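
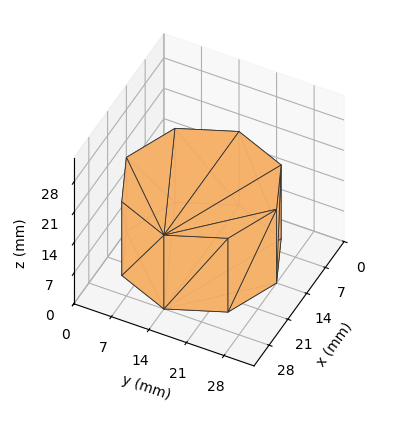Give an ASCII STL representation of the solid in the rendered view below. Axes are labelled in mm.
Reading the render: the shape is a regular 8-sided prism (a cylinder approximated with 8 flat sides), circumscribed radius ≈ 14 mm, height ≈ 17 mm (dimensions read to the nearest mm from the axis ticks). For the STL, each face is triangulated and given an outward normal.

solid part
  facet normal 0.0000 0.0000 -1.0000
    outer loop
      vertex 14.00 28.00 0.00
      vertex 23.90 23.90 0.00
      vertex 28.00 14.00 0.00
    endloop
  endfacet
  facet normal 0.0000 0.0000 -1.0000
    outer loop
      vertex 4.10 23.90 0.00
      vertex 14.00 28.00 0.00
      vertex 28.00 14.00 0.00
    endloop
  endfacet
  facet normal 0.0000 0.0000 -1.0000
    outer loop
      vertex 0.00 14.00 0.00
      vertex 4.10 23.90 0.00
      vertex 28.00 14.00 0.00
    endloop
  endfacet
  facet normal 0.0000 0.0000 -1.0000
    outer loop
      vertex 4.10 4.10 0.00
      vertex 0.00 14.00 0.00
      vertex 28.00 14.00 0.00
    endloop
  endfacet
  facet normal 0.0000 0.0000 -1.0000
    outer loop
      vertex 14.00 0.00 0.00
      vertex 4.10 4.10 0.00
      vertex 28.00 14.00 0.00
    endloop
  endfacet
  facet normal 0.0000 0.0000 -1.0000
    outer loop
      vertex 23.90 4.10 0.00
      vertex 14.00 0.00 0.00
      vertex 28.00 14.00 0.00
    endloop
  endfacet
  facet normal 0.0000 0.0000 1.0000
    outer loop
      vertex 28.00 14.00 17.00
      vertex 23.90 23.90 17.00
      vertex 14.00 28.00 17.00
    endloop
  endfacet
  facet normal 0.0000 0.0000 1.0000
    outer loop
      vertex 28.00 14.00 17.00
      vertex 14.00 28.00 17.00
      vertex 4.10 23.90 17.00
    endloop
  endfacet
  facet normal 0.0000 0.0000 1.0000
    outer loop
      vertex 28.00 14.00 17.00
      vertex 4.10 23.90 17.00
      vertex 0.00 14.00 17.00
    endloop
  endfacet
  facet normal 0.0000 0.0000 1.0000
    outer loop
      vertex 28.00 14.00 17.00
      vertex 0.00 14.00 17.00
      vertex 4.10 4.10 17.00
    endloop
  endfacet
  facet normal 0.0000 0.0000 1.0000
    outer loop
      vertex 28.00 14.00 17.00
      vertex 4.10 4.10 17.00
      vertex 14.00 0.00 17.00
    endloop
  endfacet
  facet normal 0.0000 0.0000 1.0000
    outer loop
      vertex 28.00 14.00 17.00
      vertex 14.00 0.00 17.00
      vertex 23.90 4.10 17.00
    endloop
  endfacet
  facet normal 0.9239 0.3826 0.0000
    outer loop
      vertex 28.00 14.00 0.00
      vertex 23.90 23.90 0.00
      vertex 23.90 23.90 17.00
    endloop
  endfacet
  facet normal 0.9239 0.3826 0.0000
    outer loop
      vertex 28.00 14.00 0.00
      vertex 23.90 23.90 17.00
      vertex 28.00 14.00 17.00
    endloop
  endfacet
  facet normal 0.3826 0.9239 0.0000
    outer loop
      vertex 23.90 23.90 0.00
      vertex 14.00 28.00 0.00
      vertex 14.00 28.00 17.00
    endloop
  endfacet
  facet normal 0.3826 0.9239 0.0000
    outer loop
      vertex 23.90 23.90 0.00
      vertex 14.00 28.00 17.00
      vertex 23.90 23.90 17.00
    endloop
  endfacet
  facet normal -0.3826 0.9239 0.0000
    outer loop
      vertex 14.00 28.00 0.00
      vertex 4.10 23.90 0.00
      vertex 4.10 23.90 17.00
    endloop
  endfacet
  facet normal -0.3826 0.9239 0.0000
    outer loop
      vertex 14.00 28.00 0.00
      vertex 4.10 23.90 17.00
      vertex 14.00 28.00 17.00
    endloop
  endfacet
  facet normal -0.9239 0.3826 0.0000
    outer loop
      vertex 4.10 23.90 0.00
      vertex 0.00 14.00 0.00
      vertex 0.00 14.00 17.00
    endloop
  endfacet
  facet normal -0.9239 0.3826 0.0000
    outer loop
      vertex 4.10 23.90 0.00
      vertex 0.00 14.00 17.00
      vertex 4.10 23.90 17.00
    endloop
  endfacet
  facet normal -0.9239 -0.3826 0.0000
    outer loop
      vertex 0.00 14.00 0.00
      vertex 4.10 4.10 0.00
      vertex 4.10 4.10 17.00
    endloop
  endfacet
  facet normal -0.9239 -0.3826 0.0000
    outer loop
      vertex 0.00 14.00 0.00
      vertex 4.10 4.10 17.00
      vertex 0.00 14.00 17.00
    endloop
  endfacet
  facet normal -0.3826 -0.9239 0.0000
    outer loop
      vertex 4.10 4.10 0.00
      vertex 14.00 0.00 0.00
      vertex 14.00 0.00 17.00
    endloop
  endfacet
  facet normal -0.3826 -0.9239 0.0000
    outer loop
      vertex 4.10 4.10 0.00
      vertex 14.00 0.00 17.00
      vertex 4.10 4.10 17.00
    endloop
  endfacet
  facet normal 0.3826 -0.9239 0.0000
    outer loop
      vertex 14.00 0.00 0.00
      vertex 23.90 4.10 0.00
      vertex 23.90 4.10 17.00
    endloop
  endfacet
  facet normal 0.3826 -0.9239 0.0000
    outer loop
      vertex 14.00 0.00 0.00
      vertex 23.90 4.10 17.00
      vertex 14.00 0.00 17.00
    endloop
  endfacet
  facet normal 0.9239 -0.3826 0.0000
    outer loop
      vertex 23.90 4.10 0.00
      vertex 28.00 14.00 0.00
      vertex 28.00 14.00 17.00
    endloop
  endfacet
  facet normal 0.9239 -0.3826 0.0000
    outer loop
      vertex 23.90 4.10 0.00
      vertex 28.00 14.00 17.00
      vertex 23.90 4.10 17.00
    endloop
  endfacet
endsolid part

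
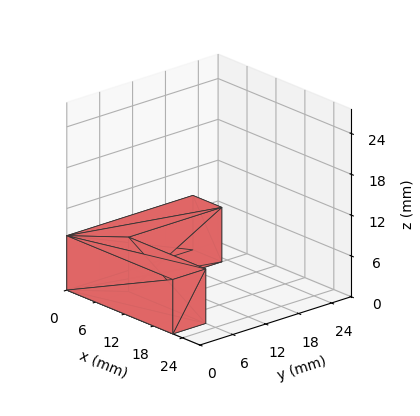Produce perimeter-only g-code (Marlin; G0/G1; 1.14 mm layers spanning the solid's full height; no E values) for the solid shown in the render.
Reading the render: the shape is an L-shaped prism: outer 22 × 23 mm, arm thicknesses ≈ 6 mm (horizontal) and 6 mm (vertical), extruded 8 mm in z (dimensions read to the nearest mm from the axis ticks). For the g-code, the solid's height is divided into equal slices at the stated Δz and each level perimeter traced with G1 moves after a G0 lift.

; perimeter-only toolpath
G21 ; units = mm
G90 ; absolute positioning
G28 ; home
; layer 1
G0 Z1.14
G0 X0.00 Y0.00
G1 X22.00 Y0.00
G1 X22.00 Y6.00
G1 X6.00 Y6.00
G1 X6.00 Y23.00
G1 X0.00 Y23.00
G1 X0.00 Y0.00
; layer 2
G0 Z2.29
G0 X0.00 Y0.00
G1 X22.00 Y0.00
G1 X22.00 Y6.00
G1 X6.00 Y6.00
G1 X6.00 Y23.00
G1 X0.00 Y23.00
G1 X0.00 Y0.00
; layer 3
G0 Z3.43
G0 X0.00 Y0.00
G1 X22.00 Y0.00
G1 X22.00 Y6.00
G1 X6.00 Y6.00
G1 X6.00 Y23.00
G1 X0.00 Y23.00
G1 X0.00 Y0.00
; layer 4
G0 Z4.57
G0 X0.00 Y0.00
G1 X22.00 Y0.00
G1 X22.00 Y6.00
G1 X6.00 Y6.00
G1 X6.00 Y23.00
G1 X0.00 Y23.00
G1 X0.00 Y0.00
; layer 5
G0 Z5.71
G0 X0.00 Y0.00
G1 X22.00 Y0.00
G1 X22.00 Y6.00
G1 X6.00 Y6.00
G1 X6.00 Y23.00
G1 X0.00 Y23.00
G1 X0.00 Y0.00
; layer 6
G0 Z6.86
G0 X0.00 Y0.00
G1 X22.00 Y0.00
G1 X22.00 Y6.00
G1 X6.00 Y6.00
G1 X6.00 Y23.00
G1 X0.00 Y23.00
G1 X0.00 Y0.00
; layer 7
G0 Z8.00
G0 X0.00 Y0.00
G1 X22.00 Y0.00
G1 X22.00 Y6.00
G1 X6.00 Y6.00
G1 X6.00 Y23.00
G1 X0.00 Y23.00
G1 X0.00 Y0.00
M2 ; end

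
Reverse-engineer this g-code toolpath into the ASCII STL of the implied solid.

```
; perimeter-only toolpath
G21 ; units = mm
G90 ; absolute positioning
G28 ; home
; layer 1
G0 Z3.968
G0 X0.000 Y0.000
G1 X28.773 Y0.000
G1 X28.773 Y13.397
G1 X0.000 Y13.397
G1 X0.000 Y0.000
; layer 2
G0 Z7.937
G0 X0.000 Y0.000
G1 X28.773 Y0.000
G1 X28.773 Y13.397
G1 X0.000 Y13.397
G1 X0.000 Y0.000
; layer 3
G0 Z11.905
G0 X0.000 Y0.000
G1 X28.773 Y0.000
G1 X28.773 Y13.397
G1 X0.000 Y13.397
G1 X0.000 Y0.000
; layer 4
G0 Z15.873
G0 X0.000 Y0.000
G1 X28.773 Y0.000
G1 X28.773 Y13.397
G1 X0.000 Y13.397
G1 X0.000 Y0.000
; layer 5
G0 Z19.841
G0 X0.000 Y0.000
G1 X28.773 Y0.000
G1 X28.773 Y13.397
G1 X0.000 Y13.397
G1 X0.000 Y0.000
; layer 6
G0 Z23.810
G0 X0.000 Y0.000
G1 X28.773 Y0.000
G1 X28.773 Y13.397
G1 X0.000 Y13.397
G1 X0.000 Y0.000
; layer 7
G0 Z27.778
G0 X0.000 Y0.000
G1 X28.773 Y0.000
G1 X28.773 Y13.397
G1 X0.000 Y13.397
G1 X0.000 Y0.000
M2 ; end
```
solid part
  facet normal 0.0000 0.0000 -1.0000
    outer loop
      vertex 28.773 13.397 0.000
      vertex 28.773 0.000 0.000
      vertex 0.000 0.000 0.000
    endloop
  endfacet
  facet normal 0.0000 0.0000 -1.0000
    outer loop
      vertex 0.000 13.397 0.000
      vertex 28.773 13.397 0.000
      vertex 0.000 0.000 0.000
    endloop
  endfacet
  facet normal 0.0000 0.0000 1.0000
    outer loop
      vertex 0.000 0.000 27.778
      vertex 28.773 0.000 27.778
      vertex 28.773 13.397 27.778
    endloop
  endfacet
  facet normal 0.0000 0.0000 1.0000
    outer loop
      vertex 0.000 0.000 27.778
      vertex 28.773 13.397 27.778
      vertex 0.000 13.397 27.778
    endloop
  endfacet
  facet normal 0.0000 -1.0000 0.0000
    outer loop
      vertex 0.000 0.000 0.000
      vertex 28.773 0.000 0.000
      vertex 28.773 0.000 27.778
    endloop
  endfacet
  facet normal 0.0000 -1.0000 0.0000
    outer loop
      vertex 0.000 0.000 0.000
      vertex 28.773 0.000 27.778
      vertex 0.000 0.000 27.778
    endloop
  endfacet
  facet normal 0.0000 1.0000 0.0000
    outer loop
      vertex 28.773 13.397 27.778
      vertex 28.773 13.397 0.000
      vertex 0.000 13.397 0.000
    endloop
  endfacet
  facet normal 0.0000 1.0000 0.0000
    outer loop
      vertex 0.000 13.397 27.778
      vertex 28.773 13.397 27.778
      vertex 0.000 13.397 0.000
    endloop
  endfacet
  facet normal -1.0000 0.0000 0.0000
    outer loop
      vertex 0.000 13.397 27.778
      vertex 0.000 13.397 0.000
      vertex 0.000 0.000 0.000
    endloop
  endfacet
  facet normal -1.0000 0.0000 0.0000
    outer loop
      vertex 0.000 0.000 27.778
      vertex 0.000 13.397 27.778
      vertex 0.000 0.000 0.000
    endloop
  endfacet
  facet normal 1.0000 0.0000 0.0000
    outer loop
      vertex 28.773 0.000 0.000
      vertex 28.773 13.397 0.000
      vertex 28.773 13.397 27.778
    endloop
  endfacet
  facet normal 1.0000 0.0000 0.0000
    outer loop
      vertex 28.773 0.000 0.000
      vertex 28.773 13.397 27.778
      vertex 28.773 0.000 27.778
    endloop
  endfacet
endsolid part

The G0 Z moves step by Δz≈3.968 mm. Every layer's G1 loop is the same polygon, so the solid is a straight extrusion of it from z=0 to z≈27.8. Closing with flat bottom and top caps and triangulating gives 12 facets — a rectangular box, roughly 28.8 × 13.4 mm footprint and 27.8 mm tall.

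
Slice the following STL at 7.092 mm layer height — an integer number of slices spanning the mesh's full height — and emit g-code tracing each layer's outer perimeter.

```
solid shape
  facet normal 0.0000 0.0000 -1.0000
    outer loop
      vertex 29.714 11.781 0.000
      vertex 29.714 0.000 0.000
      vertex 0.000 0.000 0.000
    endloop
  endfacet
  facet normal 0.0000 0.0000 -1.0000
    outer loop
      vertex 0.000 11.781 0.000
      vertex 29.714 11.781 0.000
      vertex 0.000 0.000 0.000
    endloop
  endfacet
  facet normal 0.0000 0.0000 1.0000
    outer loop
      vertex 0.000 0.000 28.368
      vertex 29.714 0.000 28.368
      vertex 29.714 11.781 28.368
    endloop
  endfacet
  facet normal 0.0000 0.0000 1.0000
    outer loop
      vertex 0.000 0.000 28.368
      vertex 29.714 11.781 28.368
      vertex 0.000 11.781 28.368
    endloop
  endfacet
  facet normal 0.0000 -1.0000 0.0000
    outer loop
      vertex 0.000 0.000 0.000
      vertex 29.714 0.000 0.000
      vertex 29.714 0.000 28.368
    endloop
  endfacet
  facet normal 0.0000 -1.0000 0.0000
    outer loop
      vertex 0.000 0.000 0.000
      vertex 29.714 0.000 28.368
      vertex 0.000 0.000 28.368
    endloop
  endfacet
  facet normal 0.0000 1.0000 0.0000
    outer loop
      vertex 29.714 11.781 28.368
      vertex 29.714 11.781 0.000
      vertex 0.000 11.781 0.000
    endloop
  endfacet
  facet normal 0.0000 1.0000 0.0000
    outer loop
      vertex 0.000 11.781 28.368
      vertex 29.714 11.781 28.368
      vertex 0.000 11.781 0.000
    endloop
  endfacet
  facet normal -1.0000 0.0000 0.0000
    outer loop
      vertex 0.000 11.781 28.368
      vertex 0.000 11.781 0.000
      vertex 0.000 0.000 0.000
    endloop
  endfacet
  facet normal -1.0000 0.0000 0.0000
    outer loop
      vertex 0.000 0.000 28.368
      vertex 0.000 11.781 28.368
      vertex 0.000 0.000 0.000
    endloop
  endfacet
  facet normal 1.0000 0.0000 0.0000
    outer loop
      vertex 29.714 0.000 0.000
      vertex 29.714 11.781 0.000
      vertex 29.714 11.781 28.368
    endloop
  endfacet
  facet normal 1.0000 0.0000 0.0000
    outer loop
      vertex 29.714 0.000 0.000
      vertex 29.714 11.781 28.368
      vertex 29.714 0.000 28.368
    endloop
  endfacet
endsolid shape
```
; perimeter-only toolpath
G21 ; units = mm
G90 ; absolute positioning
G28 ; home
; layer 1
G0 Z7.092
G0 X0.000 Y0.000
G1 X29.714 Y0.000
G1 X29.714 Y11.781
G1 X0.000 Y11.781
G1 X0.000 Y0.000
; layer 2
G0 Z14.184
G0 X0.000 Y0.000
G1 X29.714 Y0.000
G1 X29.714 Y11.781
G1 X0.000 Y11.781
G1 X0.000 Y0.000
; layer 3
G0 Z21.276
G0 X0.000 Y0.000
G1 X29.714 Y0.000
G1 X29.714 Y11.781
G1 X0.000 Y11.781
G1 X0.000 Y0.000
; layer 4
G0 Z28.368
G0 X0.000 Y0.000
G1 X29.714 Y0.000
G1 X29.714 Y11.781
G1 X0.000 Y11.781
G1 X0.000 Y0.000
M2 ; end

The solid is a rectangular box, roughly 29.7 × 11.8 mm footprint and 28.4 mm tall. Slicing at Δz = 7.092 mm — 4 equal slices spanning the solid's height, so layer i sits at z = i·h/4 — gives 4 non-empty perimeters. Each is a 4-segment closed polygon; G0 lifts to the layer z and rapids to the start vertex, then G1 traces the edges.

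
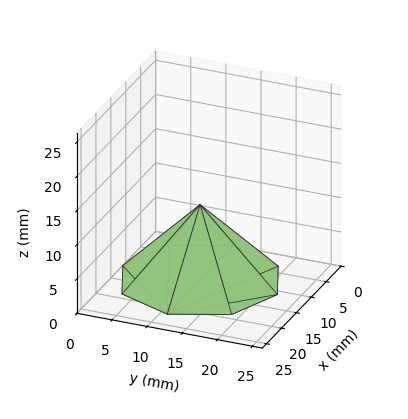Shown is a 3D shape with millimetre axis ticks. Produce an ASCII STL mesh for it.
Reading the render: the shape is a regular 8-sided pyramid, base circumscribed radius ≈ 11 mm, apex at z ≈ 11 mm (dimensions read to the nearest mm from the axis ticks). For the STL, each face is triangulated and given an outward normal.

solid part
  facet normal 0.0000 0.0000 -1.0000
    outer loop
      vertex 11.0 22.0 0.0
      vertex 18.8 18.8 0.0
      vertex 22.0 11.0 0.0
    endloop
  endfacet
  facet normal 0.0000 0.0000 -1.0000
    outer loop
      vertex 3.2 18.8 0.0
      vertex 11.0 22.0 0.0
      vertex 22.0 11.0 0.0
    endloop
  endfacet
  facet normal 0.0000 0.0000 -1.0000
    outer loop
      vertex 0.0 11.0 0.0
      vertex 3.2 18.8 0.0
      vertex 22.0 11.0 0.0
    endloop
  endfacet
  facet normal 0.0000 0.0000 -1.0000
    outer loop
      vertex 3.2 3.2 0.0
      vertex 0.0 11.0 0.0
      vertex 22.0 11.0 0.0
    endloop
  endfacet
  facet normal 0.0000 0.0000 -1.0000
    outer loop
      vertex 11.0 0.0 0.0
      vertex 3.2 3.2 0.0
      vertex 22.0 11.0 0.0
    endloop
  endfacet
  facet normal 0.0000 0.0000 -1.0000
    outer loop
      vertex 18.8 3.2 0.0
      vertex 11.0 0.0 0.0
      vertex 22.0 11.0 0.0
    endloop
  endfacet
  facet normal 0.6791 0.2786 0.6791
    outer loop
      vertex 22.0 11.0 0.0
      vertex 18.8 18.8 0.0
      vertex 11.0 11.0 11.0
    endloop
  endfacet
  facet normal 0.2786 0.6791 0.6791
    outer loop
      vertex 18.8 18.8 0.0
      vertex 11.0 22.0 0.0
      vertex 11.0 11.0 11.0
    endloop
  endfacet
  facet normal -0.2786 0.6791 0.6791
    outer loop
      vertex 11.0 22.0 0.0
      vertex 3.2 18.8 0.0
      vertex 11.0 11.0 11.0
    endloop
  endfacet
  facet normal -0.6791 0.2786 0.6791
    outer loop
      vertex 3.2 18.8 0.0
      vertex 0.0 11.0 0.0
      vertex 11.0 11.0 11.0
    endloop
  endfacet
  facet normal -0.6791 -0.2786 0.6791
    outer loop
      vertex 0.0 11.0 0.0
      vertex 3.2 3.2 0.0
      vertex 11.0 11.0 11.0
    endloop
  endfacet
  facet normal -0.2786 -0.6791 0.6791
    outer loop
      vertex 3.2 3.2 0.0
      vertex 11.0 0.0 0.0
      vertex 11.0 11.0 11.0
    endloop
  endfacet
  facet normal 0.2786 -0.6791 0.6791
    outer loop
      vertex 11.0 0.0 0.0
      vertex 18.8 3.2 0.0
      vertex 11.0 11.0 11.0
    endloop
  endfacet
  facet normal 0.6791 -0.2786 0.6791
    outer loop
      vertex 18.8 3.2 0.0
      vertex 22.0 11.0 0.0
      vertex 11.0 11.0 11.0
    endloop
  endfacet
endsolid part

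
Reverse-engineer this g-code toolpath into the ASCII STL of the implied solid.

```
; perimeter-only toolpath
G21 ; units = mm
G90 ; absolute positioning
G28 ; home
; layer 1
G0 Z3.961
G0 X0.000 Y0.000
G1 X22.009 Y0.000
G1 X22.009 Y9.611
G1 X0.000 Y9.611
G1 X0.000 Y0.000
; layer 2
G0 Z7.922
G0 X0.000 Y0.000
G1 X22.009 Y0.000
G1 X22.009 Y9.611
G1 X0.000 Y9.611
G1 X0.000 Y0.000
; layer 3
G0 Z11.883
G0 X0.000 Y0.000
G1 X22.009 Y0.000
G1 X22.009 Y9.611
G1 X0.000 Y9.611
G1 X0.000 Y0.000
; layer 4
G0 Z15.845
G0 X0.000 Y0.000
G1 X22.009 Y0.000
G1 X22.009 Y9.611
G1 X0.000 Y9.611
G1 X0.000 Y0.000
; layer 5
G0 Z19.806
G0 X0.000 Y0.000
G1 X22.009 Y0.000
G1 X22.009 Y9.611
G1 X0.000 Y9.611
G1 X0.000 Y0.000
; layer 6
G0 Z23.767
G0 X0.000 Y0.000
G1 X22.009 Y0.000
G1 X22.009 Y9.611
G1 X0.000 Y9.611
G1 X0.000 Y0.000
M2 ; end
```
solid part
  facet normal 0.0000 0.0000 -1.0000
    outer loop
      vertex 22.009 9.611 0.000
      vertex 22.009 0.000 0.000
      vertex 0.000 0.000 0.000
    endloop
  endfacet
  facet normal 0.0000 0.0000 -1.0000
    outer loop
      vertex 0.000 9.611 0.000
      vertex 22.009 9.611 0.000
      vertex 0.000 0.000 0.000
    endloop
  endfacet
  facet normal 0.0000 0.0000 1.0000
    outer loop
      vertex 0.000 0.000 23.767
      vertex 22.009 0.000 23.767
      vertex 22.009 9.611 23.767
    endloop
  endfacet
  facet normal 0.0000 0.0000 1.0000
    outer loop
      vertex 0.000 0.000 23.767
      vertex 22.009 9.611 23.767
      vertex 0.000 9.611 23.767
    endloop
  endfacet
  facet normal 0.0000 -1.0000 0.0000
    outer loop
      vertex 0.000 0.000 0.000
      vertex 22.009 0.000 0.000
      vertex 22.009 0.000 23.767
    endloop
  endfacet
  facet normal 0.0000 -1.0000 0.0000
    outer loop
      vertex 0.000 0.000 0.000
      vertex 22.009 0.000 23.767
      vertex 0.000 0.000 23.767
    endloop
  endfacet
  facet normal 0.0000 1.0000 0.0000
    outer loop
      vertex 22.009 9.611 23.767
      vertex 22.009 9.611 0.000
      vertex 0.000 9.611 0.000
    endloop
  endfacet
  facet normal 0.0000 1.0000 0.0000
    outer loop
      vertex 0.000 9.611 23.767
      vertex 22.009 9.611 23.767
      vertex 0.000 9.611 0.000
    endloop
  endfacet
  facet normal -1.0000 0.0000 0.0000
    outer loop
      vertex 0.000 9.611 23.767
      vertex 0.000 9.611 0.000
      vertex 0.000 0.000 0.000
    endloop
  endfacet
  facet normal -1.0000 0.0000 0.0000
    outer loop
      vertex 0.000 0.000 23.767
      vertex 0.000 9.611 23.767
      vertex 0.000 0.000 0.000
    endloop
  endfacet
  facet normal 1.0000 0.0000 0.0000
    outer loop
      vertex 22.009 0.000 0.000
      vertex 22.009 9.611 0.000
      vertex 22.009 9.611 23.767
    endloop
  endfacet
  facet normal 1.0000 0.0000 0.0000
    outer loop
      vertex 22.009 0.000 0.000
      vertex 22.009 9.611 23.767
      vertex 22.009 0.000 23.767
    endloop
  endfacet
endsolid part

The G0 Z moves step by Δz≈3.961 mm. Every layer's G1 loop is the same polygon, so the solid is a straight extrusion of it from z=0 to z≈23.8. Closing with flat bottom and top caps and triangulating gives 12 facets — a rectangular box, roughly 22 × 9.61 mm footprint and 23.8 mm tall.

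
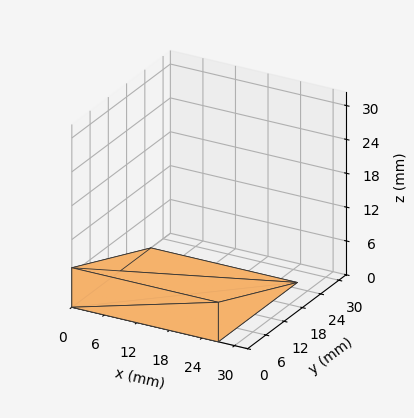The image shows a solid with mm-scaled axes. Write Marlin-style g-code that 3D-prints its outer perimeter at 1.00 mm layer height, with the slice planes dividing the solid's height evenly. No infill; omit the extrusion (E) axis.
Reading the render: the shape is a wedge (ramp): 27 × 26 mm base, rising to 7 mm along the y=0 edge and sloping linearly to z=0 at y=26 (dimensions read to the nearest mm from the axis ticks). For the g-code, the solid's height is divided into equal slices at the stated Δz and each level perimeter traced with G1 moves after a G0 lift.

; perimeter-only toolpath
G21 ; units = mm
G90 ; absolute positioning
G28 ; home
; layer 1
G0 Z1.00
G0 X0.00 Y0.00
G1 X27.00 Y0.00
G1 X27.00 Y22.29
G1 X0.00 Y22.29
G1 X0.00 Y0.00
; layer 2
G0 Z2.00
G0 X0.00 Y0.00
G1 X27.00 Y0.00
G1 X27.00 Y18.57
G1 X0.00 Y18.57
G1 X0.00 Y0.00
; layer 3
G0 Z3.00
G0 X0.00 Y0.00
G1 X27.00 Y0.00
G1 X27.00 Y14.86
G1 X0.00 Y14.86
G1 X0.00 Y0.00
; layer 4
G0 Z4.00
G0 X0.00 Y0.00
G1 X27.00 Y0.00
G1 X27.00 Y11.14
G1 X0.00 Y11.14
G1 X0.00 Y0.00
; layer 5
G0 Z5.00
G0 X0.00 Y0.00
G1 X27.00 Y0.00
G1 X27.00 Y7.43
G1 X0.00 Y7.43
G1 X0.00 Y0.00
; layer 6
G0 Z6.00
G0 X0.00 Y0.00
G1 X27.00 Y0.00
G1 X27.00 Y3.71
G1 X0.00 Y3.71
G1 X0.00 Y0.00
M2 ; end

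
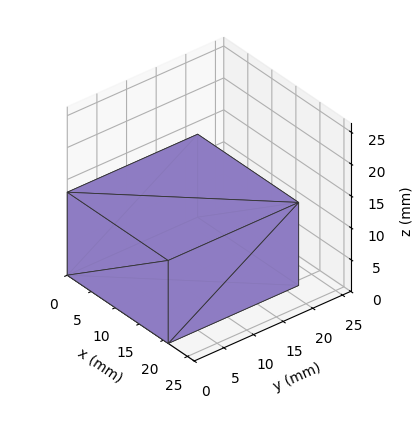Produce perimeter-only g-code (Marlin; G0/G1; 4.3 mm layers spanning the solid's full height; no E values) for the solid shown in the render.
Reading the render: the shape is a rectangular box, roughly 21 × 22 mm footprint and 13 mm tall (dimensions read to the nearest mm from the axis ticks). For the g-code, the solid's height is divided into equal slices at the stated Δz and each level perimeter traced with G1 moves after a G0 lift.

; perimeter-only toolpath
G21 ; units = mm
G90 ; absolute positioning
G28 ; home
; layer 1
G0 Z4.3
G0 X0.0 Y0.0
G1 X21.0 Y0.0
G1 X21.0 Y22.0
G1 X0.0 Y22.0
G1 X0.0 Y0.0
; layer 2
G0 Z8.7
G0 X0.0 Y0.0
G1 X21.0 Y0.0
G1 X21.0 Y22.0
G1 X0.0 Y22.0
G1 X0.0 Y0.0
; layer 3
G0 Z13.0
G0 X0.0 Y0.0
G1 X21.0 Y0.0
G1 X21.0 Y22.0
G1 X0.0 Y22.0
G1 X0.0 Y0.0
M2 ; end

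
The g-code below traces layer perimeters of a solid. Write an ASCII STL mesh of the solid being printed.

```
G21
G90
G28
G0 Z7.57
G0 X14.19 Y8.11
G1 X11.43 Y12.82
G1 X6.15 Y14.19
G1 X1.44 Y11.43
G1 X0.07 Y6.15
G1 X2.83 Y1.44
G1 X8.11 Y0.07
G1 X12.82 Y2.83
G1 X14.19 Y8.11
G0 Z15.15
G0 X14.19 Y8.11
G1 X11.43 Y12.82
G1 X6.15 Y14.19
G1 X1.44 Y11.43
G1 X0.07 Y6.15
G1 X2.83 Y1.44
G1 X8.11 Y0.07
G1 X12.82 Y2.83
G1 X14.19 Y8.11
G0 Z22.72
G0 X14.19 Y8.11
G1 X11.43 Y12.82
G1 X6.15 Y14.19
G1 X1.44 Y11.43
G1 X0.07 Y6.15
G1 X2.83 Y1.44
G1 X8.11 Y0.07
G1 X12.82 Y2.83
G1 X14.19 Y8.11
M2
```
solid part
  facet normal 0.0000 0.0000 -1.0000
    outer loop
      vertex 6.15 14.19 0.00
      vertex 11.43 12.82 0.00
      vertex 14.19 8.11 0.00
    endloop
  endfacet
  facet normal 0.0000 0.0000 -1.0000
    outer loop
      vertex 1.44 11.43 0.00
      vertex 6.15 14.19 0.00
      vertex 14.19 8.11 0.00
    endloop
  endfacet
  facet normal 0.0000 0.0000 -1.0000
    outer loop
      vertex 0.07 6.15 0.00
      vertex 1.44 11.43 0.00
      vertex 14.19 8.11 0.00
    endloop
  endfacet
  facet normal 0.0000 0.0000 -1.0000
    outer loop
      vertex 2.83 1.44 0.00
      vertex 0.07 6.15 0.00
      vertex 14.19 8.11 0.00
    endloop
  endfacet
  facet normal 0.0000 0.0000 -1.0000
    outer loop
      vertex 8.11 0.07 0.00
      vertex 2.83 1.44 0.00
      vertex 14.19 8.11 0.00
    endloop
  endfacet
  facet normal 0.0000 0.0000 -1.0000
    outer loop
      vertex 12.82 2.83 0.00
      vertex 8.11 0.07 0.00
      vertex 14.19 8.11 0.00
    endloop
  endfacet
  facet normal 0.0000 0.0000 1.0000
    outer loop
      vertex 14.19 8.11 22.72
      vertex 11.43 12.82 22.72
      vertex 6.15 14.19 22.72
    endloop
  endfacet
  facet normal 0.0000 0.0000 1.0000
    outer loop
      vertex 14.19 8.11 22.72
      vertex 6.15 14.19 22.72
      vertex 1.44 11.43 22.72
    endloop
  endfacet
  facet normal 0.0000 0.0000 1.0000
    outer loop
      vertex 14.19 8.11 22.72
      vertex 1.44 11.43 22.72
      vertex 0.07 6.15 22.72
    endloop
  endfacet
  facet normal 0.0000 0.0000 1.0000
    outer loop
      vertex 14.19 8.11 22.72
      vertex 0.07 6.15 22.72
      vertex 2.83 1.44 22.72
    endloop
  endfacet
  facet normal 0.0000 0.0000 1.0000
    outer loop
      vertex 14.19 8.11 22.72
      vertex 2.83 1.44 22.72
      vertex 8.11 0.07 22.72
    endloop
  endfacet
  facet normal 0.0000 0.0000 1.0000
    outer loop
      vertex 14.19 8.11 22.72
      vertex 8.11 0.07 22.72
      vertex 12.82 2.83 22.72
    endloop
  endfacet
  facet normal 0.8628 0.5056 0.0000
    outer loop
      vertex 14.19 8.11 0.00
      vertex 11.43 12.82 0.00
      vertex 11.43 12.82 22.72
    endloop
  endfacet
  facet normal 0.8628 0.5056 0.0000
    outer loop
      vertex 14.19 8.11 0.00
      vertex 11.43 12.82 22.72
      vertex 14.19 8.11 22.72
    endloop
  endfacet
  facet normal 0.2512 0.9679 0.0000
    outer loop
      vertex 11.43 12.82 0.00
      vertex 6.15 14.19 0.00
      vertex 6.15 14.19 22.72
    endloop
  endfacet
  facet normal 0.2512 0.9679 0.0000
    outer loop
      vertex 11.43 12.82 0.00
      vertex 6.15 14.19 22.72
      vertex 11.43 12.82 22.72
    endloop
  endfacet
  facet normal -0.5056 0.8628 0.0000
    outer loop
      vertex 6.15 14.19 0.00
      vertex 1.44 11.43 0.00
      vertex 1.44 11.43 22.72
    endloop
  endfacet
  facet normal -0.5056 0.8628 0.0000
    outer loop
      vertex 6.15 14.19 0.00
      vertex 1.44 11.43 22.72
      vertex 6.15 14.19 22.72
    endloop
  endfacet
  facet normal -0.9679 0.2512 0.0000
    outer loop
      vertex 1.44 11.43 0.00
      vertex 0.07 6.15 0.00
      vertex 0.07 6.15 22.72
    endloop
  endfacet
  facet normal -0.9679 0.2512 0.0000
    outer loop
      vertex 1.44 11.43 0.00
      vertex 0.07 6.15 22.72
      vertex 1.44 11.43 22.72
    endloop
  endfacet
  facet normal -0.8628 -0.5056 0.0000
    outer loop
      vertex 0.07 6.15 0.00
      vertex 2.83 1.44 0.00
      vertex 2.83 1.44 22.72
    endloop
  endfacet
  facet normal -0.8628 -0.5056 0.0000
    outer loop
      vertex 0.07 6.15 0.00
      vertex 2.83 1.44 22.72
      vertex 0.07 6.15 22.72
    endloop
  endfacet
  facet normal -0.2512 -0.9679 0.0000
    outer loop
      vertex 2.83 1.44 0.00
      vertex 8.11 0.07 0.00
      vertex 8.11 0.07 22.72
    endloop
  endfacet
  facet normal -0.2512 -0.9679 0.0000
    outer loop
      vertex 2.83 1.44 0.00
      vertex 8.11 0.07 22.72
      vertex 2.83 1.44 22.72
    endloop
  endfacet
  facet normal 0.5056 -0.8628 0.0000
    outer loop
      vertex 8.11 0.07 0.00
      vertex 12.82 2.83 0.00
      vertex 12.82 2.83 22.72
    endloop
  endfacet
  facet normal 0.5056 -0.8628 0.0000
    outer loop
      vertex 8.11 0.07 0.00
      vertex 12.82 2.83 22.72
      vertex 8.11 0.07 22.72
    endloop
  endfacet
  facet normal 0.9679 -0.2512 0.0000
    outer loop
      vertex 12.82 2.83 0.00
      vertex 14.19 8.11 0.00
      vertex 14.19 8.11 22.72
    endloop
  endfacet
  facet normal 0.9679 -0.2512 0.0000
    outer loop
      vertex 12.82 2.83 0.00
      vertex 14.19 8.11 22.72
      vertex 12.82 2.83 22.72
    endloop
  endfacet
endsolid part

The G0 Z moves step by Δz≈7.57 mm. Every layer's G1 loop is the same polygon, so the solid is a straight extrusion of it from z=0 to z≈22.7. Closing with flat bottom and top caps and triangulating gives 28 facets — a regular 8-sided prism (a cylinder approximated with 8 flat sides), circumscribed radius ≈ 7.13 mm, height ≈ 22.7 mm.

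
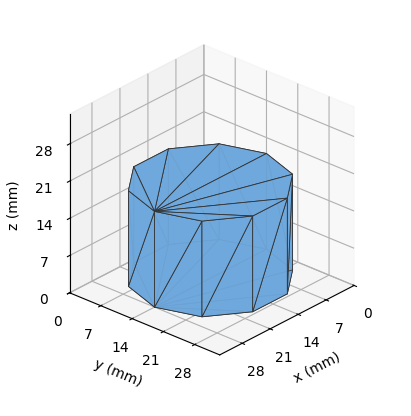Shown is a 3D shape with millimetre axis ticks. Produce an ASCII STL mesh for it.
Reading the render: the shape is a regular 10-sided prism (a cylinder approximated with 10 flat sides), circumscribed radius ≈ 14 mm, height ≈ 18 mm (dimensions read to the nearest mm from the axis ticks). For the STL, each face is triangulated and given an outward normal.

solid part
  facet normal 0.0000 0.0000 -1.0000
    outer loop
      vertex 18.33 27.31 0.00
      vertex 25.33 22.23 0.00
      vertex 28.00 14.00 0.00
    endloop
  endfacet
  facet normal 0.0000 0.0000 -1.0000
    outer loop
      vertex 9.67 27.31 0.00
      vertex 18.33 27.31 0.00
      vertex 28.00 14.00 0.00
    endloop
  endfacet
  facet normal 0.0000 0.0000 -1.0000
    outer loop
      vertex 2.67 22.23 0.00
      vertex 9.67 27.31 0.00
      vertex 28.00 14.00 0.00
    endloop
  endfacet
  facet normal 0.0000 0.0000 -1.0000
    outer loop
      vertex 0.00 14.00 0.00
      vertex 2.67 22.23 0.00
      vertex 28.00 14.00 0.00
    endloop
  endfacet
  facet normal 0.0000 0.0000 -1.0000
    outer loop
      vertex 2.67 5.77 0.00
      vertex 0.00 14.00 0.00
      vertex 28.00 14.00 0.00
    endloop
  endfacet
  facet normal 0.0000 0.0000 -1.0000
    outer loop
      vertex 9.67 0.69 0.00
      vertex 2.67 5.77 0.00
      vertex 28.00 14.00 0.00
    endloop
  endfacet
  facet normal 0.0000 0.0000 -1.0000
    outer loop
      vertex 18.33 0.69 0.00
      vertex 9.67 0.69 0.00
      vertex 28.00 14.00 0.00
    endloop
  endfacet
  facet normal 0.0000 0.0000 -1.0000
    outer loop
      vertex 25.33 5.77 0.00
      vertex 18.33 0.69 0.00
      vertex 28.00 14.00 0.00
    endloop
  endfacet
  facet normal 0.0000 0.0000 1.0000
    outer loop
      vertex 28.00 14.00 18.00
      vertex 25.33 22.23 18.00
      vertex 18.33 27.31 18.00
    endloop
  endfacet
  facet normal 0.0000 0.0000 1.0000
    outer loop
      vertex 28.00 14.00 18.00
      vertex 18.33 27.31 18.00
      vertex 9.67 27.31 18.00
    endloop
  endfacet
  facet normal 0.0000 0.0000 1.0000
    outer loop
      vertex 28.00 14.00 18.00
      vertex 9.67 27.31 18.00
      vertex 2.67 22.23 18.00
    endloop
  endfacet
  facet normal 0.0000 0.0000 1.0000
    outer loop
      vertex 28.00 14.00 18.00
      vertex 2.67 22.23 18.00
      vertex 0.00 14.00 18.00
    endloop
  endfacet
  facet normal 0.0000 0.0000 1.0000
    outer loop
      vertex 28.00 14.00 18.00
      vertex 0.00 14.00 18.00
      vertex 2.67 5.77 18.00
    endloop
  endfacet
  facet normal 0.0000 0.0000 1.0000
    outer loop
      vertex 28.00 14.00 18.00
      vertex 2.67 5.77 18.00
      vertex 9.67 0.69 18.00
    endloop
  endfacet
  facet normal 0.0000 0.0000 1.0000
    outer loop
      vertex 28.00 14.00 18.00
      vertex 9.67 0.69 18.00
      vertex 18.33 0.69 18.00
    endloop
  endfacet
  facet normal 0.0000 0.0000 1.0000
    outer loop
      vertex 28.00 14.00 18.00
      vertex 18.33 0.69 18.00
      vertex 25.33 5.77 18.00
    endloop
  endfacet
  facet normal 0.9512 0.3086 0.0000
    outer loop
      vertex 28.00 14.00 0.00
      vertex 25.33 22.23 0.00
      vertex 25.33 22.23 18.00
    endloop
  endfacet
  facet normal 0.9512 0.3086 0.0000
    outer loop
      vertex 28.00 14.00 0.00
      vertex 25.33 22.23 18.00
      vertex 28.00 14.00 18.00
    endloop
  endfacet
  facet normal 0.5873 0.8093 0.0000
    outer loop
      vertex 25.33 22.23 0.00
      vertex 18.33 27.31 0.00
      vertex 18.33 27.31 18.00
    endloop
  endfacet
  facet normal 0.5873 0.8093 0.0000
    outer loop
      vertex 25.33 22.23 0.00
      vertex 18.33 27.31 18.00
      vertex 25.33 22.23 18.00
    endloop
  endfacet
  facet normal 0.0000 1.0000 0.0000
    outer loop
      vertex 18.33 27.31 0.00
      vertex 9.67 27.31 0.00
      vertex 9.67 27.31 18.00
    endloop
  endfacet
  facet normal 0.0000 1.0000 0.0000
    outer loop
      vertex 18.33 27.31 0.00
      vertex 9.67 27.31 18.00
      vertex 18.33 27.31 18.00
    endloop
  endfacet
  facet normal -0.5873 0.8093 0.0000
    outer loop
      vertex 9.67 27.31 0.00
      vertex 2.67 22.23 0.00
      vertex 2.67 22.23 18.00
    endloop
  endfacet
  facet normal -0.5873 0.8093 0.0000
    outer loop
      vertex 9.67 27.31 0.00
      vertex 2.67 22.23 18.00
      vertex 9.67 27.31 18.00
    endloop
  endfacet
  facet normal -0.9512 0.3086 0.0000
    outer loop
      vertex 2.67 22.23 0.00
      vertex 0.00 14.00 0.00
      vertex 0.00 14.00 18.00
    endloop
  endfacet
  facet normal -0.9512 0.3086 0.0000
    outer loop
      vertex 2.67 22.23 0.00
      vertex 0.00 14.00 18.00
      vertex 2.67 22.23 18.00
    endloop
  endfacet
  facet normal -0.9512 -0.3086 0.0000
    outer loop
      vertex 0.00 14.00 0.00
      vertex 2.67 5.77 0.00
      vertex 2.67 5.77 18.00
    endloop
  endfacet
  facet normal -0.9512 -0.3086 0.0000
    outer loop
      vertex 0.00 14.00 0.00
      vertex 2.67 5.77 18.00
      vertex 0.00 14.00 18.00
    endloop
  endfacet
  facet normal -0.5873 -0.8093 0.0000
    outer loop
      vertex 2.67 5.77 0.00
      vertex 9.67 0.69 0.00
      vertex 9.67 0.69 18.00
    endloop
  endfacet
  facet normal -0.5873 -0.8093 0.0000
    outer loop
      vertex 2.67 5.77 0.00
      vertex 9.67 0.69 18.00
      vertex 2.67 5.77 18.00
    endloop
  endfacet
  facet normal 0.0000 -1.0000 0.0000
    outer loop
      vertex 9.67 0.69 0.00
      vertex 18.33 0.69 0.00
      vertex 18.33 0.69 18.00
    endloop
  endfacet
  facet normal 0.0000 -1.0000 0.0000
    outer loop
      vertex 9.67 0.69 0.00
      vertex 18.33 0.69 18.00
      vertex 9.67 0.69 18.00
    endloop
  endfacet
  facet normal 0.5873 -0.8093 0.0000
    outer loop
      vertex 18.33 0.69 0.00
      vertex 25.33 5.77 0.00
      vertex 25.33 5.77 18.00
    endloop
  endfacet
  facet normal 0.5873 -0.8093 0.0000
    outer loop
      vertex 18.33 0.69 0.00
      vertex 25.33 5.77 18.00
      vertex 18.33 0.69 18.00
    endloop
  endfacet
  facet normal 0.9512 -0.3086 0.0000
    outer loop
      vertex 25.33 5.77 0.00
      vertex 28.00 14.00 0.00
      vertex 28.00 14.00 18.00
    endloop
  endfacet
  facet normal 0.9512 -0.3086 0.0000
    outer loop
      vertex 25.33 5.77 0.00
      vertex 28.00 14.00 18.00
      vertex 25.33 5.77 18.00
    endloop
  endfacet
endsolid part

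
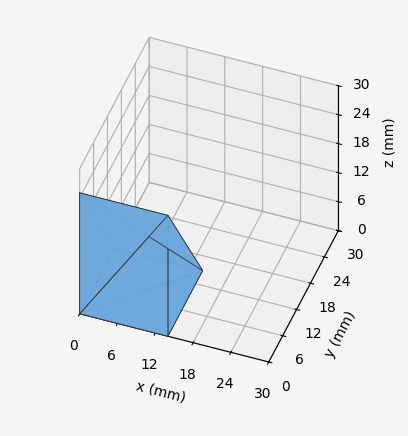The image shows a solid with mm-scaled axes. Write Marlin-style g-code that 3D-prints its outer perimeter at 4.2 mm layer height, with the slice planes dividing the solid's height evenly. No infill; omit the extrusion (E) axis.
Reading the render: the shape is a wedge (ramp): 14 × 15 mm base, rising to 25 mm along the y=0 edge and sloping linearly to z=0 at y=15 (dimensions read to the nearest mm from the axis ticks). For the g-code, the solid's height is divided into equal slices at the stated Δz and each level perimeter traced with G1 moves after a G0 lift.

; perimeter-only toolpath
G21 ; units = mm
G90 ; absolute positioning
G28 ; home
; layer 1
G0 Z4.2
G0 X0.0 Y0.0
G1 X14.0 Y0.0
G1 X14.0 Y12.5
G1 X0.0 Y12.5
G1 X0.0 Y0.0
; layer 2
G0 Z8.3
G0 X0.0 Y0.0
G1 X14.0 Y0.0
G1 X14.0 Y10.0
G1 X0.0 Y10.0
G1 X0.0 Y0.0
; layer 3
G0 Z12.5
G0 X0.0 Y0.0
G1 X14.0 Y0.0
G1 X14.0 Y7.5
G1 X0.0 Y7.5
G1 X0.0 Y0.0
; layer 4
G0 Z16.7
G0 X0.0 Y0.0
G1 X14.0 Y0.0
G1 X14.0 Y5.0
G1 X0.0 Y5.0
G1 X0.0 Y0.0
; layer 5
G0 Z20.8
G0 X0.0 Y0.0
G1 X14.0 Y0.0
G1 X14.0 Y2.5
G1 X0.0 Y2.5
G1 X0.0 Y0.0
M2 ; end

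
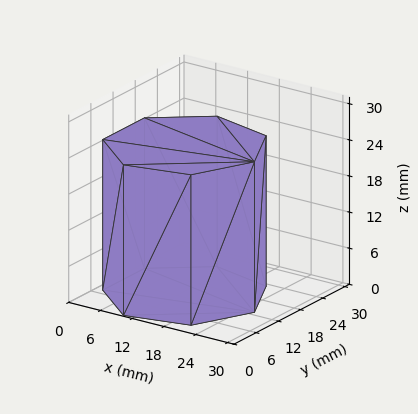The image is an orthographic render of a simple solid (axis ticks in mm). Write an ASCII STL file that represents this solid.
Reading the render: the shape is a regular 7-sided prism (a cylinder approximated with 7 flat sides), circumscribed radius ≈ 13 mm, height ≈ 25 mm (dimensions read to the nearest mm from the axis ticks). For the STL, each face is triangulated and given an outward normal.

solid part
  facet normal 0.0000 0.0000 -1.0000
    outer loop
      vertex 10.11 25.67 0.00
      vertex 21.11 23.16 0.00
      vertex 26.00 13.00 0.00
    endloop
  endfacet
  facet normal 0.0000 0.0000 -1.0000
    outer loop
      vertex 1.29 18.64 0.00
      vertex 10.11 25.67 0.00
      vertex 26.00 13.00 0.00
    endloop
  endfacet
  facet normal 0.0000 0.0000 -1.0000
    outer loop
      vertex 1.29 7.36 0.00
      vertex 1.29 18.64 0.00
      vertex 26.00 13.00 0.00
    endloop
  endfacet
  facet normal 0.0000 0.0000 -1.0000
    outer loop
      vertex 10.11 0.33 0.00
      vertex 1.29 7.36 0.00
      vertex 26.00 13.00 0.00
    endloop
  endfacet
  facet normal 0.0000 0.0000 -1.0000
    outer loop
      vertex 21.11 2.84 0.00
      vertex 10.11 0.33 0.00
      vertex 26.00 13.00 0.00
    endloop
  endfacet
  facet normal 0.0000 0.0000 1.0000
    outer loop
      vertex 26.00 13.00 25.00
      vertex 21.11 23.16 25.00
      vertex 10.11 25.67 25.00
    endloop
  endfacet
  facet normal 0.0000 0.0000 1.0000
    outer loop
      vertex 26.00 13.00 25.00
      vertex 10.11 25.67 25.00
      vertex 1.29 18.64 25.00
    endloop
  endfacet
  facet normal 0.0000 0.0000 1.0000
    outer loop
      vertex 26.00 13.00 25.00
      vertex 1.29 18.64 25.00
      vertex 1.29 7.36 25.00
    endloop
  endfacet
  facet normal 0.0000 0.0000 1.0000
    outer loop
      vertex 26.00 13.00 25.00
      vertex 1.29 7.36 25.00
      vertex 10.11 0.33 25.00
    endloop
  endfacet
  facet normal 0.0000 0.0000 1.0000
    outer loop
      vertex 26.00 13.00 25.00
      vertex 10.11 0.33 25.00
      vertex 21.11 2.84 25.00
    endloop
  endfacet
  facet normal 0.9011 0.4337 0.0000
    outer loop
      vertex 26.00 13.00 0.00
      vertex 21.11 23.16 0.00
      vertex 21.11 23.16 25.00
    endloop
  endfacet
  facet normal 0.9011 0.4337 0.0000
    outer loop
      vertex 26.00 13.00 0.00
      vertex 21.11 23.16 25.00
      vertex 26.00 13.00 25.00
    endloop
  endfacet
  facet normal 0.2225 0.9749 0.0000
    outer loop
      vertex 21.11 23.16 0.00
      vertex 10.11 25.67 0.00
      vertex 10.11 25.67 25.00
    endloop
  endfacet
  facet normal 0.2225 0.9749 0.0000
    outer loop
      vertex 21.11 23.16 0.00
      vertex 10.11 25.67 25.00
      vertex 21.11 23.16 25.00
    endloop
  endfacet
  facet normal -0.6233 0.7820 0.0000
    outer loop
      vertex 10.11 25.67 0.00
      vertex 1.29 18.64 0.00
      vertex 1.29 18.64 25.00
    endloop
  endfacet
  facet normal -0.6233 0.7820 0.0000
    outer loop
      vertex 10.11 25.67 0.00
      vertex 1.29 18.64 25.00
      vertex 10.11 25.67 25.00
    endloop
  endfacet
  facet normal -1.0000 0.0000 0.0000
    outer loop
      vertex 1.29 18.64 0.00
      vertex 1.29 7.36 0.00
      vertex 1.29 7.36 25.00
    endloop
  endfacet
  facet normal -1.0000 0.0000 0.0000
    outer loop
      vertex 1.29 18.64 0.00
      vertex 1.29 7.36 25.00
      vertex 1.29 18.64 25.00
    endloop
  endfacet
  facet normal -0.6233 -0.7820 0.0000
    outer loop
      vertex 1.29 7.36 0.00
      vertex 10.11 0.33 0.00
      vertex 10.11 0.33 25.00
    endloop
  endfacet
  facet normal -0.6233 -0.7820 0.0000
    outer loop
      vertex 1.29 7.36 0.00
      vertex 10.11 0.33 25.00
      vertex 1.29 7.36 25.00
    endloop
  endfacet
  facet normal 0.2225 -0.9749 0.0000
    outer loop
      vertex 10.11 0.33 0.00
      vertex 21.11 2.84 0.00
      vertex 21.11 2.84 25.00
    endloop
  endfacet
  facet normal 0.2225 -0.9749 0.0000
    outer loop
      vertex 10.11 0.33 0.00
      vertex 21.11 2.84 25.00
      vertex 10.11 0.33 25.00
    endloop
  endfacet
  facet normal 0.9011 -0.4337 0.0000
    outer loop
      vertex 21.11 2.84 0.00
      vertex 26.00 13.00 0.00
      vertex 26.00 13.00 25.00
    endloop
  endfacet
  facet normal 0.9011 -0.4337 0.0000
    outer loop
      vertex 21.11 2.84 0.00
      vertex 26.00 13.00 25.00
      vertex 21.11 2.84 25.00
    endloop
  endfacet
endsolid part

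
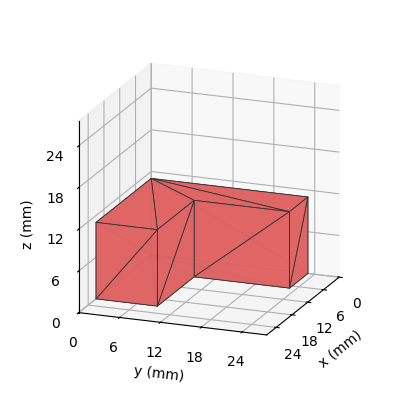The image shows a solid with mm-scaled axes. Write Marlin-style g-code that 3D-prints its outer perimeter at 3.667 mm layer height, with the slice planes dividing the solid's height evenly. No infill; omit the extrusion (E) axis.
Reading the render: the shape is an L-shaped prism: outer 21 × 23 mm, arm thicknesses ≈ 9 mm (horizontal) and 7 mm (vertical), extruded 11 mm in z (dimensions read to the nearest mm from the axis ticks). For the g-code, the solid's height is divided into equal slices at the stated Δz and each level perimeter traced with G1 moves after a G0 lift.

; perimeter-only toolpath
G21 ; units = mm
G90 ; absolute positioning
G28 ; home
; layer 1
G0 Z3.667
G0 X0.000 Y0.000
G1 X21.000 Y0.000
G1 X21.000 Y9.000
G1 X7.000 Y9.000
G1 X7.000 Y23.000
G1 X0.000 Y23.000
G1 X0.000 Y0.000
; layer 2
G0 Z7.333
G0 X0.000 Y0.000
G1 X21.000 Y0.000
G1 X21.000 Y9.000
G1 X7.000 Y9.000
G1 X7.000 Y23.000
G1 X0.000 Y23.000
G1 X0.000 Y0.000
; layer 3
G0 Z11.000
G0 X0.000 Y0.000
G1 X21.000 Y0.000
G1 X21.000 Y9.000
G1 X7.000 Y9.000
G1 X7.000 Y23.000
G1 X0.000 Y23.000
G1 X0.000 Y0.000
M2 ; end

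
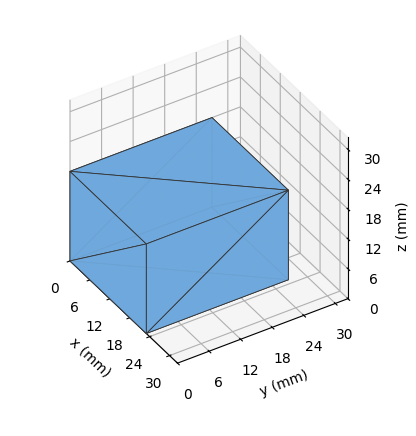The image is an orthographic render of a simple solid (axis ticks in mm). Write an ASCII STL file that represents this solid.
Reading the render: the shape is a rectangular box, roughly 23 × 27 mm footprint and 18 mm tall (dimensions read to the nearest mm from the axis ticks). For the STL, each face is triangulated and given an outward normal.

solid part
  facet normal 0.0000 0.0000 -1.0000
    outer loop
      vertex 23.000 27.000 0.000
      vertex 23.000 0.000 0.000
      vertex 0.000 0.000 0.000
    endloop
  endfacet
  facet normal 0.0000 0.0000 -1.0000
    outer loop
      vertex 0.000 27.000 0.000
      vertex 23.000 27.000 0.000
      vertex 0.000 0.000 0.000
    endloop
  endfacet
  facet normal 0.0000 0.0000 1.0000
    outer loop
      vertex 0.000 0.000 18.000
      vertex 23.000 0.000 18.000
      vertex 23.000 27.000 18.000
    endloop
  endfacet
  facet normal 0.0000 0.0000 1.0000
    outer loop
      vertex 0.000 0.000 18.000
      vertex 23.000 27.000 18.000
      vertex 0.000 27.000 18.000
    endloop
  endfacet
  facet normal 0.0000 -1.0000 0.0000
    outer loop
      vertex 0.000 0.000 0.000
      vertex 23.000 0.000 0.000
      vertex 23.000 0.000 18.000
    endloop
  endfacet
  facet normal 0.0000 -1.0000 0.0000
    outer loop
      vertex 0.000 0.000 0.000
      vertex 23.000 0.000 18.000
      vertex 0.000 0.000 18.000
    endloop
  endfacet
  facet normal 0.0000 1.0000 0.0000
    outer loop
      vertex 23.000 27.000 18.000
      vertex 23.000 27.000 0.000
      vertex 0.000 27.000 0.000
    endloop
  endfacet
  facet normal 0.0000 1.0000 0.0000
    outer loop
      vertex 0.000 27.000 18.000
      vertex 23.000 27.000 18.000
      vertex 0.000 27.000 0.000
    endloop
  endfacet
  facet normal -1.0000 0.0000 0.0000
    outer loop
      vertex 0.000 27.000 18.000
      vertex 0.000 27.000 0.000
      vertex 0.000 0.000 0.000
    endloop
  endfacet
  facet normal -1.0000 0.0000 0.0000
    outer loop
      vertex 0.000 0.000 18.000
      vertex 0.000 27.000 18.000
      vertex 0.000 0.000 0.000
    endloop
  endfacet
  facet normal 1.0000 0.0000 0.0000
    outer loop
      vertex 23.000 0.000 0.000
      vertex 23.000 27.000 0.000
      vertex 23.000 27.000 18.000
    endloop
  endfacet
  facet normal 1.0000 0.0000 0.0000
    outer loop
      vertex 23.000 0.000 0.000
      vertex 23.000 27.000 18.000
      vertex 23.000 0.000 18.000
    endloop
  endfacet
endsolid part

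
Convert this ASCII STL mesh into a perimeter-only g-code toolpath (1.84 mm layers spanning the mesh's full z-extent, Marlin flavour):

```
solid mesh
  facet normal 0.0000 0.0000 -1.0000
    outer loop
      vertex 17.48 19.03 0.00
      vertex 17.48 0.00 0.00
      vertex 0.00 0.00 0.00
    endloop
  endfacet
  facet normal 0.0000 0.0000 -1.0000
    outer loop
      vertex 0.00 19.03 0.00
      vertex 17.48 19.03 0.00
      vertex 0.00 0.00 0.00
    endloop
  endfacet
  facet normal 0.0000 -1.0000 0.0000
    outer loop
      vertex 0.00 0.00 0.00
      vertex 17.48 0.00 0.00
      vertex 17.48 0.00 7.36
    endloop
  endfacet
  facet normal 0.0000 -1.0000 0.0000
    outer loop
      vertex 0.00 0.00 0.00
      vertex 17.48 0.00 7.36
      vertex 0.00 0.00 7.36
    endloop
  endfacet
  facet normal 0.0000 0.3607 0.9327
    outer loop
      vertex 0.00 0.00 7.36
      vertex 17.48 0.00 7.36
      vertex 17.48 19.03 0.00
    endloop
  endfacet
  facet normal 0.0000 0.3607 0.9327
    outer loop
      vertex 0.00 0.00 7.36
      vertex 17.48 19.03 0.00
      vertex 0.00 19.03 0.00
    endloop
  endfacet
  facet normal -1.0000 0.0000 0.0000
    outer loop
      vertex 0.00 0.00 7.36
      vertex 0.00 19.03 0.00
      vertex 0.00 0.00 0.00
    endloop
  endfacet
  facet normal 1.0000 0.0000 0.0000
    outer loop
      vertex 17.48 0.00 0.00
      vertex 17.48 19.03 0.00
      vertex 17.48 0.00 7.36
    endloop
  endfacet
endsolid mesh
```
; perimeter-only toolpath
G21 ; units = mm
G90 ; absolute positioning
G28 ; home
; layer 1
G0 Z1.84
G0 X0.00 Y0.00
G1 X17.48 Y0.00
G1 X17.48 Y14.27
G1 X0.00 Y14.27
G1 X0.00 Y0.00
; layer 2
G0 Z3.68
G0 X0.00 Y0.00
G1 X17.48 Y0.00
G1 X17.48 Y9.52
G1 X0.00 Y9.52
G1 X0.00 Y0.00
; layer 3
G0 Z5.52
G0 X0.00 Y0.00
G1 X17.48 Y0.00
G1 X17.48 Y4.76
G1 X0.00 Y4.76
G1 X0.00 Y0.00
M2 ; end

The solid is a wedge (ramp): 17.5 × 19 mm base, rising to 7.36 mm along the y=0 edge and sloping linearly to z=0 at y=19. Slicing at Δz = 1.84 mm — 4 equal slices spanning the solid's height, so layer i sits at z = i·h/4 — gives 3 non-empty perimeters. Each is a 4-segment closed polygon; G0 lifts to the layer z and rapids to the start vertex, then G1 traces the edges. The cross-section shrinks linearly with z (the slice at the apex is degenerate and omitted).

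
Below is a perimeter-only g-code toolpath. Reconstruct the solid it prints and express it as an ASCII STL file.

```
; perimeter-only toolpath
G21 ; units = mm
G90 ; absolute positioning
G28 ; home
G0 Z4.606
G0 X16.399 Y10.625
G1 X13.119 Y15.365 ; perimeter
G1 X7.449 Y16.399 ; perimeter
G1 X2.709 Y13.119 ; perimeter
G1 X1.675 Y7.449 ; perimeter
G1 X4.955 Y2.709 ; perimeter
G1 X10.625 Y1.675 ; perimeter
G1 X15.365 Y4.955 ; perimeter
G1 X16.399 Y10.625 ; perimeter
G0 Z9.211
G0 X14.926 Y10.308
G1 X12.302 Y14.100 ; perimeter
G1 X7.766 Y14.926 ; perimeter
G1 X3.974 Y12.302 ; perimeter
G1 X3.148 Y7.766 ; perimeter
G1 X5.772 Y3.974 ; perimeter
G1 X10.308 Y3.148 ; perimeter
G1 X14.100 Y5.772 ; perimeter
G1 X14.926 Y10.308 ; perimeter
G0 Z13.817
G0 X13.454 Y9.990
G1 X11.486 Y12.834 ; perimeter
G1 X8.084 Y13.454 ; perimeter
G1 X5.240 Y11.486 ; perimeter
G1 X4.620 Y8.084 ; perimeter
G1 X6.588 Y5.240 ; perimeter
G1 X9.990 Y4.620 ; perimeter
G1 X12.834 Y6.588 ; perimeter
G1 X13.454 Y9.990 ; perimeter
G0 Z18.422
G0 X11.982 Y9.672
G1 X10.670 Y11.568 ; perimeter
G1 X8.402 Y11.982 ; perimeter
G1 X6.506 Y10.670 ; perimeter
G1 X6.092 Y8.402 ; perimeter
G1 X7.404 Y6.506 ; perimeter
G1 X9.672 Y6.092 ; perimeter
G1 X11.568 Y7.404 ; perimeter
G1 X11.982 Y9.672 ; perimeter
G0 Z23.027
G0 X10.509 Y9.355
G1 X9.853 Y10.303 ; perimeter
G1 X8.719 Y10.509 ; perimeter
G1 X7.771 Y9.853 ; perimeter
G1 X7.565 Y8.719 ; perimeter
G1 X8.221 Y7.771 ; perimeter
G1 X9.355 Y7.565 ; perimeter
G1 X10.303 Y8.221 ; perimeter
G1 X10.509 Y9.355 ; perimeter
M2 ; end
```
solid part
  facet normal 0.0000 0.0000 -1.0000
    outer loop
      vertex 7.131 17.871 0.000
      vertex 13.935 16.631 0.000
      vertex 17.871 10.943 0.000
    endloop
  endfacet
  facet normal 0.0000 0.0000 -1.0000
    outer loop
      vertex 1.443 13.935 0.000
      vertex 7.131 17.871 0.000
      vertex 17.871 10.943 0.000
    endloop
  endfacet
  facet normal 0.0000 0.0000 -1.0000
    outer loop
      vertex 0.203 7.131 0.000
      vertex 1.443 13.935 0.000
      vertex 17.871 10.943 0.000
    endloop
  endfacet
  facet normal 0.0000 0.0000 -1.0000
    outer loop
      vertex 4.139 1.443 0.000
      vertex 0.203 7.131 0.000
      vertex 17.871 10.943 0.000
    endloop
  endfacet
  facet normal 0.0000 0.0000 -1.0000
    outer loop
      vertex 10.943 0.203 0.000
      vertex 4.139 1.443 0.000
      vertex 17.871 10.943 0.000
    endloop
  endfacet
  facet normal 0.0000 0.0000 -1.0000
    outer loop
      vertex 16.631 4.139 0.000
      vertex 10.943 0.203 0.000
      vertex 17.871 10.943 0.000
    endloop
  endfacet
  facet normal 0.7872 0.5447 0.2892
    outer loop
      vertex 17.871 10.943 0.000
      vertex 13.935 16.631 0.000
      vertex 9.037 9.037 27.633
    endloop
  endfacet
  facet normal 0.1716 0.9417 0.2892
    outer loop
      vertex 13.935 16.631 0.000
      vertex 7.131 17.871 0.000
      vertex 9.037 9.037 27.633
    endloop
  endfacet
  facet normal -0.5447 0.7872 0.2892
    outer loop
      vertex 7.131 17.871 0.000
      vertex 1.443 13.935 0.000
      vertex 9.037 9.037 27.633
    endloop
  endfacet
  facet normal -0.9417 0.1716 0.2892
    outer loop
      vertex 1.443 13.935 0.000
      vertex 0.203 7.131 0.000
      vertex 9.037 9.037 27.633
    endloop
  endfacet
  facet normal -0.7872 -0.5447 0.2892
    outer loop
      vertex 0.203 7.131 0.000
      vertex 4.139 1.443 0.000
      vertex 9.037 9.037 27.633
    endloop
  endfacet
  facet normal -0.1716 -0.9417 0.2892
    outer loop
      vertex 4.139 1.443 0.000
      vertex 10.943 0.203 0.000
      vertex 9.037 9.037 27.633
    endloop
  endfacet
  facet normal 0.5447 -0.7872 0.2892
    outer loop
      vertex 10.943 0.203 0.000
      vertex 16.631 4.139 0.000
      vertex 9.037 9.037 27.633
    endloop
  endfacet
  facet normal 0.9417 -0.1716 0.2892
    outer loop
      vertex 16.631 4.139 0.000
      vertex 17.871 10.943 0.000
      vertex 9.037 9.037 27.633
    endloop
  endfacet
endsolid part

The G0 Z moves step by Δz≈4.606 mm. The G1 loops shrink linearly with z, so the solid tapers from its base footprint up to z≈27.6. Closing with a flat bottom cap and the tapered top and triangulating gives 14 facets — a regular 8-sided pyramid, base circumscribed radius ≈ 9.04 mm, apex at z ≈ 27.6 mm.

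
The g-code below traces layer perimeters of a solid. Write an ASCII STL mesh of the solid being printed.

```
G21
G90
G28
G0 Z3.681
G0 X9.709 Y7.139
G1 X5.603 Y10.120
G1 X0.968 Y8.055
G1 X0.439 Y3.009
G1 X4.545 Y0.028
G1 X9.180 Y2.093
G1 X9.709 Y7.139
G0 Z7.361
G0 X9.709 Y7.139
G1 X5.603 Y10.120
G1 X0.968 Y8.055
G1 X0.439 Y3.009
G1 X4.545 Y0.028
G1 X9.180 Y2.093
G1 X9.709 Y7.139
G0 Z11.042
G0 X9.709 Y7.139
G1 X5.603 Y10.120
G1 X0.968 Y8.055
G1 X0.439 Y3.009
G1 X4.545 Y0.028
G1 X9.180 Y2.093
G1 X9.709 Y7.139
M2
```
solid part
  facet normal 0.0000 0.0000 -1.0000
    outer loop
      vertex 0.968 8.055 0.000
      vertex 5.603 10.120 0.000
      vertex 9.709 7.139 0.000
    endloop
  endfacet
  facet normal 0.0000 0.0000 -1.0000
    outer loop
      vertex 0.439 3.009 0.000
      vertex 0.968 8.055 0.000
      vertex 9.709 7.139 0.000
    endloop
  endfacet
  facet normal 0.0000 0.0000 -1.0000
    outer loop
      vertex 4.545 0.028 0.000
      vertex 0.439 3.009 0.000
      vertex 9.709 7.139 0.000
    endloop
  endfacet
  facet normal 0.0000 0.0000 -1.0000
    outer loop
      vertex 9.180 2.093 0.000
      vertex 4.545 0.028 0.000
      vertex 9.709 7.139 0.000
    endloop
  endfacet
  facet normal 0.0000 0.0000 1.0000
    outer loop
      vertex 9.709 7.139 11.042
      vertex 5.603 10.120 11.042
      vertex 0.968 8.055 11.042
    endloop
  endfacet
  facet normal 0.0000 0.0000 1.0000
    outer loop
      vertex 9.709 7.139 11.042
      vertex 0.968 8.055 11.042
      vertex 0.439 3.009 11.042
    endloop
  endfacet
  facet normal 0.0000 0.0000 1.0000
    outer loop
      vertex 9.709 7.139 11.042
      vertex 0.439 3.009 11.042
      vertex 4.545 0.028 11.042
    endloop
  endfacet
  facet normal 0.0000 0.0000 1.0000
    outer loop
      vertex 9.709 7.139 11.042
      vertex 4.545 0.028 11.042
      vertex 9.180 2.093 11.042
    endloop
  endfacet
  facet normal 0.5875 0.8092 0.0000
    outer loop
      vertex 9.709 7.139 0.000
      vertex 5.603 10.120 0.000
      vertex 5.603 10.120 11.042
    endloop
  endfacet
  facet normal 0.5875 0.8092 0.0000
    outer loop
      vertex 9.709 7.139 0.000
      vertex 5.603 10.120 11.042
      vertex 9.709 7.139 11.042
    endloop
  endfacet
  facet normal -0.4070 0.9134 0.0000
    outer loop
      vertex 5.603 10.120 0.000
      vertex 0.968 8.055 0.000
      vertex 0.968 8.055 11.042
    endloop
  endfacet
  facet normal -0.4070 0.9134 0.0000
    outer loop
      vertex 5.603 10.120 0.000
      vertex 0.968 8.055 11.042
      vertex 5.603 10.120 11.042
    endloop
  endfacet
  facet normal -0.9945 0.1043 0.0000
    outer loop
      vertex 0.968 8.055 0.000
      vertex 0.439 3.009 0.000
      vertex 0.439 3.009 11.042
    endloop
  endfacet
  facet normal -0.9945 0.1043 0.0000
    outer loop
      vertex 0.968 8.055 0.000
      vertex 0.439 3.009 11.042
      vertex 0.968 8.055 11.042
    endloop
  endfacet
  facet normal -0.5875 -0.8092 0.0000
    outer loop
      vertex 0.439 3.009 0.000
      vertex 4.545 0.028 0.000
      vertex 4.545 0.028 11.042
    endloop
  endfacet
  facet normal -0.5875 -0.8092 0.0000
    outer loop
      vertex 0.439 3.009 0.000
      vertex 4.545 0.028 11.042
      vertex 0.439 3.009 11.042
    endloop
  endfacet
  facet normal 0.4070 -0.9134 0.0000
    outer loop
      vertex 4.545 0.028 0.000
      vertex 9.180 2.093 0.000
      vertex 9.180 2.093 11.042
    endloop
  endfacet
  facet normal 0.4070 -0.9134 0.0000
    outer loop
      vertex 4.545 0.028 0.000
      vertex 9.180 2.093 11.042
      vertex 4.545 0.028 11.042
    endloop
  endfacet
  facet normal 0.9945 -0.1043 0.0000
    outer loop
      vertex 9.180 2.093 0.000
      vertex 9.709 7.139 0.000
      vertex 9.709 7.139 11.042
    endloop
  endfacet
  facet normal 0.9945 -0.1043 0.0000
    outer loop
      vertex 9.180 2.093 0.000
      vertex 9.709 7.139 11.042
      vertex 9.180 2.093 11.042
    endloop
  endfacet
endsolid part

The G0 Z moves step by Δz≈3.681 mm. Every layer's G1 loop is the same polygon, so the solid is a straight extrusion of it from z=0 to z≈11. Closing with flat bottom and top caps and triangulating gives 20 facets — a regular 6-sided prism (a cylinder approximated with 6 flat sides), circumscribed radius ≈ 5.07 mm, height ≈ 11 mm.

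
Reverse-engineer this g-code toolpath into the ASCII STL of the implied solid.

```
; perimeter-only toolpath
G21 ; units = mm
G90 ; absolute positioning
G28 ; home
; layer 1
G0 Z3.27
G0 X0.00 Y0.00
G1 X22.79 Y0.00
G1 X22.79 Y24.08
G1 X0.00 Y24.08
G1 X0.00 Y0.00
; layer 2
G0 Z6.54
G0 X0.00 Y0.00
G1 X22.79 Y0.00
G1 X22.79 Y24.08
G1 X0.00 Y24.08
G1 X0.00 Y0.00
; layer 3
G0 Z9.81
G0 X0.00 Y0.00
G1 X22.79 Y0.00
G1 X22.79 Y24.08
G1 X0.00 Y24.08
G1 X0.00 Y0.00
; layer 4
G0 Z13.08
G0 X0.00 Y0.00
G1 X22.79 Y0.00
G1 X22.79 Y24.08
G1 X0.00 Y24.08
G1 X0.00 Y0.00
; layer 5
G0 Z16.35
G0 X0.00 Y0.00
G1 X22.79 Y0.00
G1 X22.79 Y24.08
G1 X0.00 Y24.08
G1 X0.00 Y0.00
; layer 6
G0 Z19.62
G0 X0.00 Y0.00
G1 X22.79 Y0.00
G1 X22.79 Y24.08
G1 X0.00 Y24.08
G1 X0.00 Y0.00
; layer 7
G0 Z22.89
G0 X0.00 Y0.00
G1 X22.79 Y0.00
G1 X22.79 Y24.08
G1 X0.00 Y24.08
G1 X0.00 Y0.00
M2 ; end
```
solid part
  facet normal 0.0000 0.0000 -1.0000
    outer loop
      vertex 22.79 24.08 0.00
      vertex 22.79 0.00 0.00
      vertex 0.00 0.00 0.00
    endloop
  endfacet
  facet normal 0.0000 0.0000 -1.0000
    outer loop
      vertex 0.00 24.08 0.00
      vertex 22.79 24.08 0.00
      vertex 0.00 0.00 0.00
    endloop
  endfacet
  facet normal 0.0000 0.0000 1.0000
    outer loop
      vertex 0.00 0.00 22.89
      vertex 22.79 0.00 22.89
      vertex 22.79 24.08 22.89
    endloop
  endfacet
  facet normal 0.0000 0.0000 1.0000
    outer loop
      vertex 0.00 0.00 22.89
      vertex 22.79 24.08 22.89
      vertex 0.00 24.08 22.89
    endloop
  endfacet
  facet normal 0.0000 -1.0000 0.0000
    outer loop
      vertex 0.00 0.00 0.00
      vertex 22.79 0.00 0.00
      vertex 22.79 0.00 22.89
    endloop
  endfacet
  facet normal 0.0000 -1.0000 0.0000
    outer loop
      vertex 0.00 0.00 0.00
      vertex 22.79 0.00 22.89
      vertex 0.00 0.00 22.89
    endloop
  endfacet
  facet normal 0.0000 1.0000 0.0000
    outer loop
      vertex 22.79 24.08 22.89
      vertex 22.79 24.08 0.00
      vertex 0.00 24.08 0.00
    endloop
  endfacet
  facet normal 0.0000 1.0000 0.0000
    outer loop
      vertex 0.00 24.08 22.89
      vertex 22.79 24.08 22.89
      vertex 0.00 24.08 0.00
    endloop
  endfacet
  facet normal -1.0000 0.0000 0.0000
    outer loop
      vertex 0.00 24.08 22.89
      vertex 0.00 24.08 0.00
      vertex 0.00 0.00 0.00
    endloop
  endfacet
  facet normal -1.0000 0.0000 0.0000
    outer loop
      vertex 0.00 0.00 22.89
      vertex 0.00 24.08 22.89
      vertex 0.00 0.00 0.00
    endloop
  endfacet
  facet normal 1.0000 0.0000 0.0000
    outer loop
      vertex 22.79 0.00 0.00
      vertex 22.79 24.08 0.00
      vertex 22.79 24.08 22.89
    endloop
  endfacet
  facet normal 1.0000 0.0000 0.0000
    outer loop
      vertex 22.79 0.00 0.00
      vertex 22.79 24.08 22.89
      vertex 22.79 0.00 22.89
    endloop
  endfacet
endsolid part

The G0 Z moves step by Δz≈3.27 mm. Every layer's G1 loop is the same polygon, so the solid is a straight extrusion of it from z=0 to z≈22.9. Closing with flat bottom and top caps and triangulating gives 12 facets — a rectangular box, roughly 22.8 × 24.1 mm footprint and 22.9 mm tall.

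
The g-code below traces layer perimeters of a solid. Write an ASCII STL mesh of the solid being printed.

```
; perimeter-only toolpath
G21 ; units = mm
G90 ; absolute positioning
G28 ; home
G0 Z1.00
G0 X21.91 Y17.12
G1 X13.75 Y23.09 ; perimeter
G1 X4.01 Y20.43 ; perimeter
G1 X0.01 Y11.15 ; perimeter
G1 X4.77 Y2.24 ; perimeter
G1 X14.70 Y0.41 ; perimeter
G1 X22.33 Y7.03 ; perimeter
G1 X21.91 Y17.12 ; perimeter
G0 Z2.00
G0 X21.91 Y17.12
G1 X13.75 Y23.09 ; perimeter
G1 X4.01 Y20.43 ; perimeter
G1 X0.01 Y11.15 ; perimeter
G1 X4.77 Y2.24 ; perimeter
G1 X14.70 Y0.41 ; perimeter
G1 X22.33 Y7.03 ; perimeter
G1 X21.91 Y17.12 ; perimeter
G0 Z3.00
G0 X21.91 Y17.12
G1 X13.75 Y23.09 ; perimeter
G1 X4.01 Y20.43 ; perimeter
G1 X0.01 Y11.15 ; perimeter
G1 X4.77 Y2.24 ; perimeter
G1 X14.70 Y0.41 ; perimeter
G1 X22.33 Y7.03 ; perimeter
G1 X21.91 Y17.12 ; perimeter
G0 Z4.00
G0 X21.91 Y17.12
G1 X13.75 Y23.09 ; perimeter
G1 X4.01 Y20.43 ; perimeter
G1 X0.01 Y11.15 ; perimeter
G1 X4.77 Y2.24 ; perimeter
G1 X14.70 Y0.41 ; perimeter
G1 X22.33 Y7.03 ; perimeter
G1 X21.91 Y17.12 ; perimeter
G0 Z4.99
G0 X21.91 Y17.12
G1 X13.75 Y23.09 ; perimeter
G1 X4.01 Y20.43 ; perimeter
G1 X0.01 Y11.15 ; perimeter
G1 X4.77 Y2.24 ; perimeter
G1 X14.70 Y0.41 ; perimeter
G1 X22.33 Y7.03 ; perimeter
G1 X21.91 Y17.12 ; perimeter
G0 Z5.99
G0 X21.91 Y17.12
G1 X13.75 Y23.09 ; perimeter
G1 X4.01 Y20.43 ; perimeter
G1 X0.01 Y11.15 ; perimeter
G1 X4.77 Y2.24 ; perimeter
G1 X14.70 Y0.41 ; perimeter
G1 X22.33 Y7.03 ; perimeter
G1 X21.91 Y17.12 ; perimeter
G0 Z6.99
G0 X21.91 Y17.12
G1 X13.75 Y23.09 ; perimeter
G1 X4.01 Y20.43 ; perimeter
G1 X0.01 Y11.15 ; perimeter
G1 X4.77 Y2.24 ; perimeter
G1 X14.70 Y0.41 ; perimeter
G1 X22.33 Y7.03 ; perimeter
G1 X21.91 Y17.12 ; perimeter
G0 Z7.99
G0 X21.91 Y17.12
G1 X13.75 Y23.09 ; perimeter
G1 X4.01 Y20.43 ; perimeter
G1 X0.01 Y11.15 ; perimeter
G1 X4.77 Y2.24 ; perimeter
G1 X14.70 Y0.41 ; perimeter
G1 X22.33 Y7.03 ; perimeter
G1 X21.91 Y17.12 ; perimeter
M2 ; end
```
solid part
  facet normal 0.0000 0.0000 -1.0000
    outer loop
      vertex 4.01 20.43 0.00
      vertex 13.75 23.09 0.00
      vertex 21.91 17.12 0.00
    endloop
  endfacet
  facet normal 0.0000 0.0000 -1.0000
    outer loop
      vertex 0.01 11.15 0.00
      vertex 4.01 20.43 0.00
      vertex 21.91 17.12 0.00
    endloop
  endfacet
  facet normal 0.0000 0.0000 -1.0000
    outer loop
      vertex 4.77 2.24 0.00
      vertex 0.01 11.15 0.00
      vertex 21.91 17.12 0.00
    endloop
  endfacet
  facet normal 0.0000 0.0000 -1.0000
    outer loop
      vertex 14.70 0.41 0.00
      vertex 4.77 2.24 0.00
      vertex 21.91 17.12 0.00
    endloop
  endfacet
  facet normal 0.0000 0.0000 -1.0000
    outer loop
      vertex 22.33 7.03 0.00
      vertex 14.70 0.41 0.00
      vertex 21.91 17.12 0.00
    endloop
  endfacet
  facet normal 0.0000 0.0000 1.0000
    outer loop
      vertex 21.91 17.12 7.99
      vertex 13.75 23.09 7.99
      vertex 4.01 20.43 7.99
    endloop
  endfacet
  facet normal 0.0000 0.0000 1.0000
    outer loop
      vertex 21.91 17.12 7.99
      vertex 4.01 20.43 7.99
      vertex 0.01 11.15 7.99
    endloop
  endfacet
  facet normal 0.0000 0.0000 1.0000
    outer loop
      vertex 21.91 17.12 7.99
      vertex 0.01 11.15 7.99
      vertex 4.77 2.24 7.99
    endloop
  endfacet
  facet normal 0.0000 0.0000 1.0000
    outer loop
      vertex 21.91 17.12 7.99
      vertex 4.77 2.24 7.99
      vertex 14.70 0.41 7.99
    endloop
  endfacet
  facet normal 0.0000 0.0000 1.0000
    outer loop
      vertex 21.91 17.12 7.99
      vertex 14.70 0.41 7.99
      vertex 22.33 7.03 7.99
    endloop
  endfacet
  facet normal 0.5905 0.8071 0.0000
    outer loop
      vertex 21.91 17.12 0.00
      vertex 13.75 23.09 0.00
      vertex 13.75 23.09 7.99
    endloop
  endfacet
  facet normal 0.5905 0.8071 0.0000
    outer loop
      vertex 21.91 17.12 0.00
      vertex 13.75 23.09 7.99
      vertex 21.91 17.12 7.99
    endloop
  endfacet
  facet normal -0.2635 0.9647 0.0000
    outer loop
      vertex 13.75 23.09 0.00
      vertex 4.01 20.43 0.00
      vertex 4.01 20.43 7.99
    endloop
  endfacet
  facet normal -0.2635 0.9647 0.0000
    outer loop
      vertex 13.75 23.09 0.00
      vertex 4.01 20.43 7.99
      vertex 13.75 23.09 7.99
    endloop
  endfacet
  facet normal -0.9183 0.3958 0.0000
    outer loop
      vertex 4.01 20.43 0.00
      vertex 0.01 11.15 0.00
      vertex 0.01 11.15 7.99
    endloop
  endfacet
  facet normal -0.9183 0.3958 0.0000
    outer loop
      vertex 4.01 20.43 0.00
      vertex 0.01 11.15 7.99
      vertex 4.01 20.43 7.99
    endloop
  endfacet
  facet normal -0.8820 -0.4712 0.0000
    outer loop
      vertex 0.01 11.15 0.00
      vertex 4.77 2.24 0.00
      vertex 4.77 2.24 7.99
    endloop
  endfacet
  facet normal -0.8820 -0.4712 0.0000
    outer loop
      vertex 0.01 11.15 0.00
      vertex 4.77 2.24 7.99
      vertex 0.01 11.15 7.99
    endloop
  endfacet
  facet normal -0.1812 -0.9834 0.0000
    outer loop
      vertex 4.77 2.24 0.00
      vertex 14.70 0.41 0.00
      vertex 14.70 0.41 7.99
    endloop
  endfacet
  facet normal -0.1812 -0.9834 0.0000
    outer loop
      vertex 4.77 2.24 0.00
      vertex 14.70 0.41 7.99
      vertex 4.77 2.24 7.99
    endloop
  endfacet
  facet normal 0.6553 -0.7553 0.0000
    outer loop
      vertex 14.70 0.41 0.00
      vertex 22.33 7.03 0.00
      vertex 22.33 7.03 7.99
    endloop
  endfacet
  facet normal 0.6553 -0.7553 0.0000
    outer loop
      vertex 14.70 0.41 0.00
      vertex 22.33 7.03 7.99
      vertex 14.70 0.41 7.99
    endloop
  endfacet
  facet normal 0.9991 0.0416 0.0000
    outer loop
      vertex 22.33 7.03 0.00
      vertex 21.91 17.12 0.00
      vertex 21.91 17.12 7.99
    endloop
  endfacet
  facet normal 0.9991 0.0416 0.0000
    outer loop
      vertex 22.33 7.03 0.00
      vertex 21.91 17.12 7.99
      vertex 22.33 7.03 7.99
    endloop
  endfacet
endsolid part

The G0 Z moves step by Δz≈1.00 mm. Every layer's G1 loop is the same polygon, so the solid is a straight extrusion of it from z=0 to z≈7.99. Closing with flat bottom and top caps and triangulating gives 24 facets — a regular 7-sided prism (a cylinder approximated with 7 flat sides), circumscribed radius ≈ 11.6 mm, height ≈ 7.99 mm.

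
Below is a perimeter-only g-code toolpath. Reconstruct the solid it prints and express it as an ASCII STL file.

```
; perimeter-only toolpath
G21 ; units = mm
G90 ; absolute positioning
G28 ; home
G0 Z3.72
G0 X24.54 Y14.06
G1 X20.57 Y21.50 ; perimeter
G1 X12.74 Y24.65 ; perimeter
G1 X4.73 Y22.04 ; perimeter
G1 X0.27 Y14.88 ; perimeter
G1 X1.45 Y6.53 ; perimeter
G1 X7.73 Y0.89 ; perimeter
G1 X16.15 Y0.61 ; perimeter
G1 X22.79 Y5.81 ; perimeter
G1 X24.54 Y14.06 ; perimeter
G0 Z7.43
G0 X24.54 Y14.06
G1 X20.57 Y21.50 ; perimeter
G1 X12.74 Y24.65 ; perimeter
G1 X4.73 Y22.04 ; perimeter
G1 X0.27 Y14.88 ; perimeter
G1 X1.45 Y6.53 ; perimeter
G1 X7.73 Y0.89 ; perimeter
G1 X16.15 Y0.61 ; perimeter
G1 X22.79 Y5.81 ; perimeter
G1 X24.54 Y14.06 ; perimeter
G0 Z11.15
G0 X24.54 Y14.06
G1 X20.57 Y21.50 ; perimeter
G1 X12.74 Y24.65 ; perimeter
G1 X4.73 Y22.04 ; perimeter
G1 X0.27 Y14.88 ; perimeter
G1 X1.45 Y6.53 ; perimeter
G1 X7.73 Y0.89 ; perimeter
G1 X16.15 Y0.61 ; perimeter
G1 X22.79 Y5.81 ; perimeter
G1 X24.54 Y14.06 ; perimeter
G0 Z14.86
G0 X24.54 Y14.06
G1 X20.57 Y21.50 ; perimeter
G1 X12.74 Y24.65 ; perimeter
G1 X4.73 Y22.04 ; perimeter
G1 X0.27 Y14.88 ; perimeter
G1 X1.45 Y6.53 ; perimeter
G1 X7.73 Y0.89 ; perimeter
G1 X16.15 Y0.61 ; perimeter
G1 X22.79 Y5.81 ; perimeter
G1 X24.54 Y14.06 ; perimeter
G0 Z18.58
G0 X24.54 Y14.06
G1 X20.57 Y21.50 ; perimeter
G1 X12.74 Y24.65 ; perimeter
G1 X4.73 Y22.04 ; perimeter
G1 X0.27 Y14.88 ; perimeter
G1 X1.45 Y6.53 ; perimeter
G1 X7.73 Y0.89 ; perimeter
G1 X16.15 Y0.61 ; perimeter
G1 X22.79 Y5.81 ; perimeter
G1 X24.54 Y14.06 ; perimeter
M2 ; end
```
solid part
  facet normal 0.0000 0.0000 -1.0000
    outer loop
      vertex 12.74 24.65 0.00
      vertex 20.57 21.50 0.00
      vertex 24.54 14.06 0.00
    endloop
  endfacet
  facet normal 0.0000 0.0000 -1.0000
    outer loop
      vertex 4.73 22.04 0.00
      vertex 12.74 24.65 0.00
      vertex 24.54 14.06 0.00
    endloop
  endfacet
  facet normal 0.0000 0.0000 -1.0000
    outer loop
      vertex 0.27 14.88 0.00
      vertex 4.73 22.04 0.00
      vertex 24.54 14.06 0.00
    endloop
  endfacet
  facet normal 0.0000 0.0000 -1.0000
    outer loop
      vertex 1.45 6.53 0.00
      vertex 0.27 14.88 0.00
      vertex 24.54 14.06 0.00
    endloop
  endfacet
  facet normal 0.0000 0.0000 -1.0000
    outer loop
      vertex 7.73 0.89 0.00
      vertex 1.45 6.53 0.00
      vertex 24.54 14.06 0.00
    endloop
  endfacet
  facet normal 0.0000 0.0000 -1.0000
    outer loop
      vertex 16.15 0.61 0.00
      vertex 7.73 0.89 0.00
      vertex 24.54 14.06 0.00
    endloop
  endfacet
  facet normal 0.0000 0.0000 -1.0000
    outer loop
      vertex 22.79 5.81 0.00
      vertex 16.15 0.61 0.00
      vertex 24.54 14.06 0.00
    endloop
  endfacet
  facet normal 0.0000 0.0000 1.0000
    outer loop
      vertex 24.54 14.06 18.58
      vertex 20.57 21.50 18.58
      vertex 12.74 24.65 18.58
    endloop
  endfacet
  facet normal 0.0000 0.0000 1.0000
    outer loop
      vertex 24.54 14.06 18.58
      vertex 12.74 24.65 18.58
      vertex 4.73 22.04 18.58
    endloop
  endfacet
  facet normal 0.0000 0.0000 1.0000
    outer loop
      vertex 24.54 14.06 18.58
      vertex 4.73 22.04 18.58
      vertex 0.27 14.88 18.58
    endloop
  endfacet
  facet normal 0.0000 0.0000 1.0000
    outer loop
      vertex 24.54 14.06 18.58
      vertex 0.27 14.88 18.58
      vertex 1.45 6.53 18.58
    endloop
  endfacet
  facet normal 0.0000 0.0000 1.0000
    outer loop
      vertex 24.54 14.06 18.58
      vertex 1.45 6.53 18.58
      vertex 7.73 0.89 18.58
    endloop
  endfacet
  facet normal 0.0000 0.0000 1.0000
    outer loop
      vertex 24.54 14.06 18.58
      vertex 7.73 0.89 18.58
      vertex 16.15 0.61 18.58
    endloop
  endfacet
  facet normal 0.0000 0.0000 1.0000
    outer loop
      vertex 24.54 14.06 18.58
      vertex 16.15 0.61 18.58
      vertex 22.79 5.81 18.58
    endloop
  endfacet
  facet normal 0.8823 0.4708 0.0000
    outer loop
      vertex 24.54 14.06 0.00
      vertex 20.57 21.50 0.00
      vertex 20.57 21.50 18.58
    endloop
  endfacet
  facet normal 0.8823 0.4708 0.0000
    outer loop
      vertex 24.54 14.06 0.00
      vertex 20.57 21.50 18.58
      vertex 24.54 14.06 18.58
    endloop
  endfacet
  facet normal 0.3732 0.9277 0.0000
    outer loop
      vertex 20.57 21.50 0.00
      vertex 12.74 24.65 0.00
      vertex 12.74 24.65 18.58
    endloop
  endfacet
  facet normal 0.3732 0.9277 0.0000
    outer loop
      vertex 20.57 21.50 0.00
      vertex 12.74 24.65 18.58
      vertex 20.57 21.50 18.58
    endloop
  endfacet
  facet normal -0.3098 0.9508 0.0000
    outer loop
      vertex 12.74 24.65 0.00
      vertex 4.73 22.04 0.00
      vertex 4.73 22.04 18.58
    endloop
  endfacet
  facet normal -0.3098 0.9508 0.0000
    outer loop
      vertex 12.74 24.65 0.00
      vertex 4.73 22.04 18.58
      vertex 12.74 24.65 18.58
    endloop
  endfacet
  facet normal -0.8488 0.5287 0.0000
    outer loop
      vertex 4.73 22.04 0.00
      vertex 0.27 14.88 0.00
      vertex 0.27 14.88 18.58
    endloop
  endfacet
  facet normal -0.8488 0.5287 0.0000
    outer loop
      vertex 4.73 22.04 0.00
      vertex 0.27 14.88 18.58
      vertex 4.73 22.04 18.58
    endloop
  endfacet
  facet normal -0.9902 -0.1399 0.0000
    outer loop
      vertex 0.27 14.88 0.00
      vertex 1.45 6.53 0.00
      vertex 1.45 6.53 18.58
    endloop
  endfacet
  facet normal -0.9902 -0.1399 0.0000
    outer loop
      vertex 0.27 14.88 0.00
      vertex 1.45 6.53 18.58
      vertex 0.27 14.88 18.58
    endloop
  endfacet
  facet normal -0.6682 -0.7440 0.0000
    outer loop
      vertex 1.45 6.53 0.00
      vertex 7.73 0.89 0.00
      vertex 7.73 0.89 18.58
    endloop
  endfacet
  facet normal -0.6682 -0.7440 0.0000
    outer loop
      vertex 1.45 6.53 0.00
      vertex 7.73 0.89 18.58
      vertex 1.45 6.53 18.58
    endloop
  endfacet
  facet normal -0.0332 -0.9994 0.0000
    outer loop
      vertex 7.73 0.89 0.00
      vertex 16.15 0.61 0.00
      vertex 16.15 0.61 18.58
    endloop
  endfacet
  facet normal -0.0332 -0.9994 0.0000
    outer loop
      vertex 7.73 0.89 0.00
      vertex 16.15 0.61 18.58
      vertex 7.73 0.89 18.58
    endloop
  endfacet
  facet normal 0.6166 -0.7873 0.0000
    outer loop
      vertex 16.15 0.61 0.00
      vertex 22.79 5.81 0.00
      vertex 22.79 5.81 18.58
    endloop
  endfacet
  facet normal 0.6166 -0.7873 0.0000
    outer loop
      vertex 16.15 0.61 0.00
      vertex 22.79 5.81 18.58
      vertex 16.15 0.61 18.58
    endloop
  endfacet
  facet normal 0.9782 -0.2075 0.0000
    outer loop
      vertex 22.79 5.81 0.00
      vertex 24.54 14.06 0.00
      vertex 24.54 14.06 18.58
    endloop
  endfacet
  facet normal 0.9782 -0.2075 0.0000
    outer loop
      vertex 22.79 5.81 0.00
      vertex 24.54 14.06 18.58
      vertex 22.79 5.81 18.58
    endloop
  endfacet
endsolid part

The G0 Z moves step by Δz≈3.72 mm. Every layer's G1 loop is the same polygon, so the solid is a straight extrusion of it from z=0 to z≈18.6. Closing with flat bottom and top caps and triangulating gives 32 facets — a regular 9-sided prism (a cylinder approximated with 9 flat sides), circumscribed radius ≈ 12.3 mm, height ≈ 18.6 mm.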